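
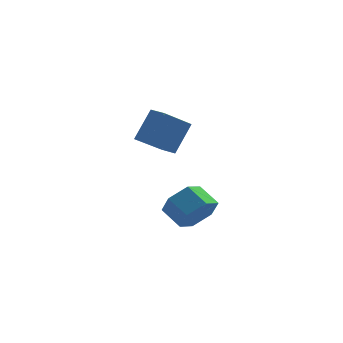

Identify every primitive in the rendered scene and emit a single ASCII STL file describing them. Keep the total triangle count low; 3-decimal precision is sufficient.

solid 
facet normal -0.564 -0.622 0.542
outer loop
vertex -3.415 1.679 2.016
vertex -4.094 2.285 2.005
vertex -4.084 0.902 0.428
endloop
endfacet
facet normal 0.746 -0.666 0.012
outer loop
vertex -2.966 2.135 -0.645
vertex -3.415 1.679 2.016
vertex -4.084 0.902 0.428
endloop
endfacet
facet normal -0.565 -0.622 0.542
outer loop
vertex -4.084 0.902 0.428
vertex -4.094 2.285 2.005
vertex -4.763 1.509 0.417
endloop
endfacet
facet normal -0.354 -0.411 -0.840
outer loop
vertex -4.763 1.509 0.417
vertex -2.966 2.135 -0.645
vertex -4.084 0.902 0.428
endloop
endfacet
facet normal 0.353 0.411 0.840
outer loop
vertex -3.415 1.679 2.016
vertex -2.976 3.518 0.932
vertex -4.094 2.285 2.005
endloop
endfacet
facet normal 0.745 -0.666 0.012
outer loop
vertex -2.297 2.911 0.943
vertex -3.415 1.679 2.016
vertex -2.966 2.135 -0.645
endloop
endfacet
facet normal 0.354 0.411 0.840
outer loop
vertex -2.297 2.911 0.943
vertex -2.976 3.518 0.932
vertex -3.415 1.679 2.016
endloop
endfacet
facet normal -0.746 0.666 -0.011
outer loop
vertex -4.094 2.285 2.005
vertex -2.976 3.518 0.932
vertex -4.763 1.509 0.417
endloop
endfacet
facet normal -0.353 -0.411 -0.840
outer loop
vertex -3.645 2.741 -0.656
vertex -2.966 2.135 -0.645
vertex -4.763 1.509 0.417
endloop
endfacet
facet normal -0.746 0.666 -0.012
outer loop
vertex -4.763 1.509 0.417
vertex -2.976 3.518 0.932
vertex -3.645 2.741 -0.656
endloop
endfacet
facet normal 0.564 0.623 -0.542
outer loop
vertex -3.645 2.741 -0.656
vertex -2.297 2.911 0.943
vertex -2.966 2.135 -0.645
endloop
endfacet
facet normal 0.565 0.622 -0.542
outer loop
vertex -2.976 3.518 0.932
vertex -2.297 2.911 0.943
vertex -3.645 2.741 -0.656
endloop
endfacet
facet normal 0.667 -0.526 -0.528
outer loop
vertex -1.044 -3.487 -1.44
vertex -1.38 -3.02 -2.33
vertex -0.593 -2.586 -1.769
endloop
endfacet
facet normal 0.612 -0.018 0.791
outer loop
vertex -1.044 -3.487 -1.44
vertex -0.593 -2.586 -1.769
vertex -1.904 -2.807 -0.759
endloop
endfacet
facet normal 0.612 -0.018 0.791
outer loop
vertex -1.904 -2.807 -0.759
vertex -0.593 -2.586 -1.769
vertex -1.452 -1.906 -1.088
endloop
endfacet
facet normal -0.666 0.527 0.527
outer loop
vertex -1.904 -2.807 -0.759
vertex -1.452 -1.906 -1.088
vertex -2.24 -2.34 -1.65
endloop
endfacet
facet normal 0.667 -0.527 -0.527
outer loop
vertex -0.593 -2.586 -1.769
vertex -1.38 -3.02 -2.33
vertex -0.929 -2.119 -2.66
endloop
endfacet
facet normal 0.675 0.727 0.126
outer loop
vertex -0.593 -2.586 -1.769
vertex -0.929 -2.119 -2.66
vertex -1.452 -1.906 -1.088
endloop
endfacet
facet normal 0.675 0.727 0.126
outer loop
vertex -1.452 -1.906 -1.088
vertex -0.929 -2.119 -2.66
vertex -1.788 -1.439 -1.979
endloop
endfacet
facet normal -0.666 0.527 0.527
outer loop
vertex -1.452 -1.906 -1.088
vertex -1.788 -1.439 -1.979
vertex -2.24 -2.34 -1.65
endloop
endfacet
facet normal 0.667 -0.527 -0.527
outer loop
vertex -0.929 -2.119 -2.66
vertex -1.38 -3.02 -2.33
vertex -1.716 -2.553 -3.221
endloop
endfacet
facet normal 0.063 0.745 -0.664
outer loop
vertex -0.929 -2.119 -2.66
vertex -1.716 -2.553 -3.221
vertex -1.788 -1.439 -1.979
endloop
endfacet
facet normal 0.063 0.745 -0.664
outer loop
vertex -1.788 -1.439 -1.979
vertex -1.716 -2.553 -3.221
vertex -2.576 -1.873 -2.54
endloop
endfacet
facet normal -0.666 0.527 0.528
outer loop
vertex -1.788 -1.439 -1.979
vertex -2.576 -1.873 -2.54
vertex -2.24 -2.34 -1.65
endloop
endfacet
facet normal 0.666 -0.527 -0.527
outer loop
vertex -1.716 -2.553 -3.221
vertex -1.38 -3.02 -2.33
vertex -2.168 -3.454 -2.892
endloop
endfacet
facet normal -0.612 0.018 -0.791
outer loop
vertex -1.716 -2.553 -3.221
vertex -2.168 -3.454 -2.892
vertex -2.576 -1.873 -2.54
endloop
endfacet
facet normal -0.612 0.018 -0.790
outer loop
vertex -2.576 -1.873 -2.54
vertex -2.168 -3.454 -2.892
vertex -3.027 -2.774 -2.211
endloop
endfacet
facet normal -0.667 0.526 0.528
outer loop
vertex -2.576 -1.873 -2.54
vertex -3.027 -2.774 -2.211
vertex -2.24 -2.34 -1.65
endloop
endfacet
facet normal 0.666 -0.527 -0.527
outer loop
vertex -2.168 -3.454 -2.892
vertex -1.38 -3.02 -2.33
vertex -1.832 -3.921 -2.001
endloop
endfacet
facet normal -0.675 -0.727 -0.126
outer loop
vertex -2.168 -3.454 -2.892
vertex -1.832 -3.921 -2.001
vertex -3.027 -2.774 -2.211
endloop
endfacet
facet normal -0.675 -0.727 -0.126
outer loop
vertex -3.027 -2.774 -2.211
vertex -1.832 -3.921 -2.001
vertex -2.691 -3.241 -1.32
endloop
endfacet
facet normal -0.667 0.527 0.527
outer loop
vertex -3.027 -2.774 -2.211
vertex -2.691 -3.241 -1.32
vertex -2.24 -2.34 -1.65
endloop
endfacet
facet normal 0.666 -0.527 -0.528
outer loop
vertex -1.832 -3.921 -2.001
vertex -1.38 -3.02 -2.33
vertex -1.044 -3.487 -1.44
endloop
endfacet
facet normal -0.063 -0.745 0.664
outer loop
vertex -1.832 -3.921 -2.001
vertex -1.044 -3.487 -1.44
vertex -2.691 -3.241 -1.32
endloop
endfacet
facet normal -0.063 -0.745 0.664
outer loop
vertex -2.691 -3.241 -1.32
vertex -1.044 -3.487 -1.44
vertex -1.904 -2.807 -0.759
endloop
endfacet
facet normal -0.667 0.527 0.527
outer loop
vertex -2.691 -3.241 -1.32
vertex -1.904 -2.807 -0.759
vertex -2.24 -2.34 -1.65
endloop
endfacet

endsolid


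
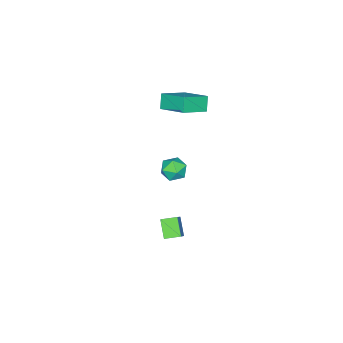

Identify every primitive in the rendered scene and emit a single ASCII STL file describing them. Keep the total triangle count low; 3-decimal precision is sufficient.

solid 
facet normal -0.546 0.829 -0.124
outer loop
vertex -2.181 -2.392 -2.932
vertex -3.0 -2.922 -2.868
vertex -2.601 -2.539 -2.062
endloop
endfacet
facet normal 0.073 0.977 0.200
outer loop
vertex -2.181 -2.392 -2.932
vertex -2.601 -2.539 -2.062
vertex -1.629 -2.593 -2.151
endloop
endfacet
facet normal 0.602 0.766 -0.228
outer loop
vertex -2.181 -2.392 -2.932
vertex -1.629 -2.593 -2.151
vertex -1.426 -3.009 -3.012
endloop
endfacet
facet normal 0.311 0.486 -0.816
outer loop
vertex -2.181 -2.392 -2.932
vertex -1.426 -3.009 -3.012
vertex -2.274 -3.212 -3.456
endloop
endfacet
facet normal -0.399 0.525 -0.752
outer loop
vertex -2.181 -2.392 -2.932
vertex -2.274 -3.212 -3.456
vertex -3.0 -2.922 -2.868
endloop
endfacet
facet normal 0.106 0.591 0.800
outer loop
vertex -1.629 -2.593 -2.151
vertex -2.601 -2.539 -2.062
vertex -2.106 -3.248 -1.604
endloop
endfacet
facet normal -0.895 0.351 0.276
outer loop
vertex -2.601 -2.539 -2.062
vertex -3.0 -2.922 -2.868
vertex -2.954 -3.451 -2.048
endloop
endfacet
facet normal -0.656 -0.141 -0.741
outer loop
vertex -3.0 -2.922 -2.868
vertex -2.274 -3.212 -3.456
vertex -2.751 -3.867 -2.909
endloop
endfacet
facet normal 0.492 -0.203 -0.847
outer loop
vertex -2.274 -3.212 -3.456
vertex -1.426 -3.009 -3.012
vertex -1.779 -3.921 -2.998
endloop
endfacet
facet normal 0.963 0.249 0.107
outer loop
vertex -1.426 -3.009 -3.012
vertex -1.629 -2.593 -2.151
vertex -1.38 -3.538 -2.192
endloop
endfacet
facet normal -0.311 -0.486 0.816
outer loop
vertex -2.199 -4.068 -2.128
vertex -2.106 -3.248 -1.604
vertex -2.954 -3.451 -2.048
endloop
endfacet
facet normal -0.602 -0.766 0.228
outer loop
vertex -2.199 -4.068 -2.128
vertex -2.954 -3.451 -2.048
vertex -2.751 -3.867 -2.909
endloop
endfacet
facet normal -0.073 -0.977 -0.200
outer loop
vertex -2.199 -4.068 -2.128
vertex -2.751 -3.867 -2.909
vertex -1.779 -3.921 -2.998
endloop
endfacet
facet normal 0.546 -0.829 0.124
outer loop
vertex -2.199 -4.068 -2.128
vertex -1.779 -3.921 -2.998
vertex -1.38 -3.538 -2.192
endloop
endfacet
facet normal 0.399 -0.525 0.752
outer loop
vertex -2.199 -4.068 -2.128
vertex -1.38 -3.538 -2.192
vertex -2.106 -3.248 -1.604
endloop
endfacet
facet normal -0.492 0.203 0.847
outer loop
vertex -2.954 -3.451 -2.048
vertex -2.106 -3.248 -1.604
vertex -2.601 -2.539 -2.062
endloop
endfacet
facet normal -0.963 -0.249 -0.107
outer loop
vertex -2.751 -3.867 -2.909
vertex -2.954 -3.451 -2.048
vertex -3.0 -2.922 -2.868
endloop
endfacet
facet normal -0.106 -0.591 -0.800
outer loop
vertex -1.779 -3.921 -2.998
vertex -2.751 -3.867 -2.909
vertex -2.274 -3.212 -3.456
endloop
endfacet
facet normal 0.895 -0.351 -0.276
outer loop
vertex -1.38 -3.538 -2.192
vertex -1.779 -3.921 -2.998
vertex -1.426 -3.009 -3.012
endloop
endfacet
facet normal 0.656 0.141 0.741
outer loop
vertex -2.106 -3.248 -1.604
vertex -1.38 -3.538 -2.192
vertex -1.629 -2.593 -2.151
endloop
endfacet
facet normal -0.857 0.306 -0.415
outer loop
vertex -5.22 -4.49 2.372
vertex -4.931 -2.542 3.21
vertex -4.643 -4.166 1.42
endloop
endfacet
facet normal -0.135 -0.910 -0.392
outer loop
vertex -2.929 -4.778 2.25
vertex -5.22 -4.49 2.372
vertex -4.643 -4.166 1.42
endloop
endfacet
facet normal -0.856 0.306 -0.416
outer loop
vertex -4.643 -4.166 1.42
vertex -4.931 -2.542 3.21
vertex -4.353 -2.218 2.258
endloop
endfacet
facet normal 0.497 0.279 -0.821
outer loop
vertex -4.353 -2.218 2.258
vertex -2.929 -4.778 2.25
vertex -4.643 -4.166 1.42
endloop
endfacet
facet normal -0.497 -0.279 0.821
outer loop
vertex -5.22 -4.49 2.372
vertex -3.217 -3.154 4.04
vertex -4.931 -2.542 3.21
endloop
endfacet
facet normal -0.135 -0.910 -0.392
outer loop
vertex -3.507 -5.102 3.202
vertex -5.22 -4.49 2.372
vertex -2.929 -4.778 2.25
endloop
endfacet
facet normal -0.498 -0.279 0.821
outer loop
vertex -3.507 -5.102 3.202
vertex -3.217 -3.154 4.04
vertex -5.22 -4.49 2.372
endloop
endfacet
facet normal 0.135 0.910 0.392
outer loop
vertex -4.931 -2.542 3.21
vertex -3.217 -3.154 4.04
vertex -4.353 -2.218 2.258
endloop
endfacet
facet normal 0.498 0.279 -0.821
outer loop
vertex -2.64 -2.83 3.088
vertex -2.929 -4.778 2.25
vertex -4.353 -2.218 2.258
endloop
endfacet
facet normal 0.135 0.910 0.392
outer loop
vertex -4.353 -2.218 2.258
vertex -3.217 -3.154 4.04
vertex -2.64 -2.83 3.088
endloop
endfacet
facet normal 0.856 -0.306 0.416
outer loop
vertex -2.64 -2.83 3.088
vertex -3.507 -5.102 3.202
vertex -2.929 -4.778 2.25
endloop
endfacet
facet normal 0.857 -0.306 0.415
outer loop
vertex -3.217 -3.154 4.04
vertex -3.507 -5.102 3.202
vertex -2.64 -2.83 3.088
endloop
endfacet
facet normal -0.595 0.781 0.191
outer loop
vertex 2.751 0.714 -1.125
vertex 3.796 1.228 0.03
vertex 3.418 1.449 -2.055
endloop
endfacet
facet normal -0.638 -0.312 -0.704
outer loop
vertex 4.024 0.652 -2.25
vertex 2.751 0.714 -1.125
vertex 3.418 1.449 -2.055
endloop
endfacet
facet normal -0.595 0.781 0.191
outer loop
vertex 3.418 1.449 -2.055
vertex 3.796 1.228 0.03
vertex 4.463 1.963 -0.9
endloop
endfacet
facet normal 0.490 0.540 -0.684
outer loop
vertex 4.463 1.963 -0.9
vertex 4.024 0.652 -2.25
vertex 3.418 1.449 -2.055
endloop
endfacet
facet normal -0.490 -0.540 0.684
outer loop
vertex 2.751 0.714 -1.125
vertex 4.402 0.431 -0.165
vertex 3.796 1.228 0.03
endloop
endfacet
facet normal -0.638 -0.312 -0.704
outer loop
vertex 3.357 -0.083 -1.32
vertex 2.751 0.714 -1.125
vertex 4.024 0.652 -2.25
endloop
endfacet
facet normal -0.490 -0.540 0.684
outer loop
vertex 3.357 -0.083 -1.32
vertex 4.402 0.431 -0.165
vertex 2.751 0.714 -1.125
endloop
endfacet
facet normal 0.638 0.312 0.704
outer loop
vertex 3.796 1.228 0.03
vertex 4.402 0.431 -0.165
vertex 4.463 1.963 -0.9
endloop
endfacet
facet normal 0.490 0.540 -0.684
outer loop
vertex 5.069 1.166 -1.095
vertex 4.024 0.652 -2.25
vertex 4.463 1.963 -0.9
endloop
endfacet
facet normal 0.638 0.312 0.704
outer loop
vertex 4.463 1.963 -0.9
vertex 4.402 0.431 -0.165
vertex 5.069 1.166 -1.095
endloop
endfacet
facet normal 0.595 -0.781 -0.191
outer loop
vertex 5.069 1.166 -1.095
vertex 3.357 -0.083 -1.32
vertex 4.024 0.652 -2.25
endloop
endfacet
facet normal 0.595 -0.781 -0.191
outer loop
vertex 4.402 0.431 -0.165
vertex 3.357 -0.083 -1.32
vertex 5.069 1.166 -1.095
endloop
endfacet

endsolid


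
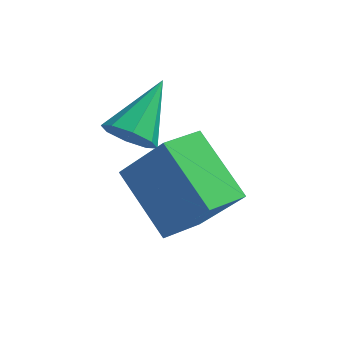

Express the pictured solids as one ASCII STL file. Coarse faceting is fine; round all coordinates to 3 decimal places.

solid 
facet normal -0.182 -0.808 -0.560
outer loop
vertex -0.639 -0.128 -2.826
vertex -1.184 -0.159 -2.604
vertex -0.938 0.108 -3.069
endloop
endfacet
facet normal 0.745 0.535 -0.398
outer loop
vertex -0.639 -0.128 -2.826
vertex -0.938 0.108 -3.069
vertex -0.916 1.039 -1.776
endloop
endfacet
facet normal -0.181 -0.809 -0.560
outer loop
vertex -0.938 0.108 -3.069
vertex -1.184 -0.159 -2.604
vertex -1.381 0.187 -3.04
endloop
endfacet
facet normal 0.106 0.806 -0.582
outer loop
vertex -0.938 0.108 -3.069
vertex -1.381 0.187 -3.04
vertex -0.916 1.039 -1.776
endloop
endfacet
facet normal -0.181 -0.809 -0.560
outer loop
vertex -1.381 0.187 -3.04
vertex -1.184 -0.159 -2.604
vertex -1.709 0.063 -2.755
endloop
endfacet
facet normal -0.560 0.767 -0.311
outer loop
vertex -1.381 0.187 -3.04
vertex -1.709 0.063 -2.755
vertex -0.916 1.039 -1.776
endloop
endfacet
facet normal -0.181 -0.809 -0.559
outer loop
vertex -1.709 0.063 -2.755
vertex -1.184 -0.159 -2.604
vertex -1.73 -0.19 -2.382
endloop
endfacet
facet normal -0.859 0.444 0.253
outer loop
vertex -1.709 0.063 -2.755
vertex -1.73 -0.19 -2.382
vertex -0.916 1.039 -1.776
endloop
endfacet
facet normal -0.181 -0.810 -0.558
outer loop
vertex -1.73 -0.19 -2.382
vertex -1.184 -0.159 -2.604
vertex -1.431 -0.425 -2.138
endloop
endfacet
facet normal -0.620 0.024 0.784
outer loop
vertex -1.73 -0.19 -2.382
vertex -1.431 -0.425 -2.138
vertex -0.916 1.039 -1.776
endloop
endfacet
facet normal -0.182 -0.809 -0.558
outer loop
vertex -1.431 -0.425 -2.138
vertex -1.184 -0.159 -2.604
vertex -0.987 -0.504 -2.168
endloop
endfacet
facet normal 0.021 -0.247 0.969
outer loop
vertex -1.431 -0.425 -2.138
vertex -0.987 -0.504 -2.168
vertex -0.916 1.039 -1.776
endloop
endfacet
facet normal -0.182 -0.809 -0.558
outer loop
vertex -0.987 -0.504 -2.168
vertex -1.184 -0.159 -2.604
vertex -0.659 -0.381 -2.453
endloop
endfacet
facet normal 0.685 -0.209 0.698
outer loop
vertex -0.987 -0.504 -2.168
vertex -0.659 -0.381 -2.453
vertex -0.916 1.039 -1.776
endloop
endfacet
facet normal -0.182 -0.809 -0.559
outer loop
vertex -0.659 -0.381 -2.453
vertex -1.184 -0.159 -2.604
vertex -0.639 -0.128 -2.826
endloop
endfacet
facet normal 0.985 0.116 0.131
outer loop
vertex -0.659 -0.381 -2.453
vertex -0.639 -0.128 -2.826
vertex -0.916 1.039 -1.776
endloop
endfacet
facet normal -0.602 0.117 -0.790
outer loop
vertex -1.409 -0.132 -3.725
vertex -0.971 0.744 -3.929
vertex -0.26 -0.938 -4.72
endloop
endfacet
facet normal -0.438 -0.876 0.203
outer loop
vertex 0.691 -1.124 -3.471
vertex -1.409 -0.132 -3.725
vertex -0.26 -0.938 -4.72
endloop
endfacet
facet normal -0.601 0.117 -0.790
outer loop
vertex -0.26 -0.938 -4.72
vertex -0.971 0.744 -3.929
vertex 0.178 -0.062 -4.923
endloop
endfacet
facet normal 0.668 -0.468 -0.578
outer loop
vertex 0.178 -0.062 -4.923
vertex 0.691 -1.124 -3.471
vertex -0.26 -0.938 -4.72
endloop
endfacet
facet normal -0.668 0.469 0.578
outer loop
vertex -1.409 -0.132 -3.725
vertex -0.02 0.558 -2.68
vertex -0.971 0.744 -3.929
endloop
endfacet
facet normal -0.438 -0.876 0.203
outer loop
vertex -0.458 -0.318 -2.477
vertex -1.409 -0.132 -3.725
vertex 0.691 -1.124 -3.471
endloop
endfacet
facet normal -0.668 0.468 0.579
outer loop
vertex -0.458 -0.318 -2.477
vertex -0.02 0.558 -2.68
vertex -1.409 -0.132 -3.725
endloop
endfacet
facet normal 0.438 0.876 -0.203
outer loop
vertex -0.971 0.744 -3.929
vertex -0.02 0.558 -2.68
vertex 0.178 -0.062 -4.923
endloop
endfacet
facet normal 0.668 -0.469 -0.579
outer loop
vertex 1.129 -0.248 -3.675
vertex 0.691 -1.124 -3.471
vertex 0.178 -0.062 -4.923
endloop
endfacet
facet normal 0.438 0.876 -0.203
outer loop
vertex 0.178 -0.062 -4.923
vertex -0.02 0.558 -2.68
vertex 1.129 -0.248 -3.675
endloop
endfacet
facet normal 0.602 -0.117 0.790
outer loop
vertex 1.129 -0.248 -3.675
vertex -0.458 -0.318 -2.477
vertex 0.691 -1.124 -3.471
endloop
endfacet
facet normal 0.602 -0.118 0.790
outer loop
vertex -0.02 0.558 -2.68
vertex -0.458 -0.318 -2.477
vertex 1.129 -0.248 -3.675
endloop
endfacet

endsolid


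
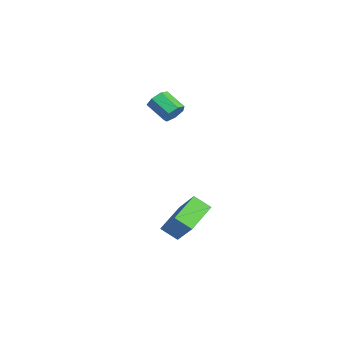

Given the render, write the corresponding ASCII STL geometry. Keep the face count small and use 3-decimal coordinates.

solid 
facet normal -0.597 0.729 0.335
outer loop
vertex -0.485 0.367 -3.641
vertex 0.788 0.711 -2.124
vertex 0.067 1.109 -4.272
endloop
endfacet
facet normal -0.633 -0.171 -0.755
outer loop
vertex 1.212 -0.291 -4.916
vertex -0.485 0.367 -3.641
vertex 0.067 1.109 -4.272
endloop
endfacet
facet normal -0.597 0.729 0.335
outer loop
vertex 0.067 1.109 -4.272
vertex 0.788 0.711 -2.124
vertex 1.34 1.453 -2.755
endloop
endfacet
facet normal 0.493 0.663 -0.564
outer loop
vertex 1.34 1.453 -2.755
vertex 1.212 -0.291 -4.916
vertex 0.067 1.109 -4.272
endloop
endfacet
facet normal -0.493 -0.663 0.564
outer loop
vertex -0.485 0.367 -3.641
vertex 1.933 -0.689 -2.768
vertex 0.788 0.711 -2.124
endloop
endfacet
facet normal -0.633 -0.171 -0.755
outer loop
vertex 0.66 -1.033 -4.285
vertex -0.485 0.367 -3.641
vertex 1.212 -0.291 -4.916
endloop
endfacet
facet normal -0.493 -0.663 0.564
outer loop
vertex 0.66 -1.033 -4.285
vertex 1.933 -0.689 -2.768
vertex -0.485 0.367 -3.641
endloop
endfacet
facet normal 0.633 0.171 0.755
outer loop
vertex 0.788 0.711 -2.124
vertex 1.933 -0.689 -2.768
vertex 1.34 1.453 -2.755
endloop
endfacet
facet normal 0.493 0.663 -0.564
outer loop
vertex 2.485 0.053 -3.399
vertex 1.212 -0.291 -4.916
vertex 1.34 1.453 -2.755
endloop
endfacet
facet normal 0.633 0.171 0.755
outer loop
vertex 1.34 1.453 -2.755
vertex 1.933 -0.689 -2.768
vertex 2.485 0.053 -3.399
endloop
endfacet
facet normal 0.597 -0.729 -0.335
outer loop
vertex 2.485 0.053 -3.399
vertex 0.66 -1.033 -4.285
vertex 1.212 -0.291 -4.916
endloop
endfacet
facet normal 0.597 -0.729 -0.335
outer loop
vertex 1.933 -0.689 -2.768
vertex 0.66 -1.033 -4.285
vertex 2.485 0.053 -3.399
endloop
endfacet
facet normal 0.767 0.425 -0.480
outer loop
vertex -1.725 0.191 2.669
vertex -2.174 0.631 2.341
vertex -1.838 0.722 2.959
endloop
endfacet
facet normal 0.615 -0.273 0.740
outer loop
vertex -1.725 0.191 2.669
vertex -1.838 0.722 2.959
vertex -2.776 -0.392 3.328
endloop
endfacet
facet normal 0.615 -0.273 0.740
outer loop
vertex -2.776 -0.392 3.328
vertex -1.838 0.722 2.959
vertex -2.889 0.14 3.618
endloop
endfacet
facet normal -0.767 -0.425 0.480
outer loop
vertex -2.776 -0.392 3.328
vertex -2.889 0.14 3.618
vertex -3.226 0.049 2.999
endloop
endfacet
facet normal 0.768 0.424 -0.480
outer loop
vertex -1.838 0.722 2.959
vertex -2.174 0.631 2.341
vertex -2.204 1.185 2.783
endloop
endfacet
facet normal 0.240 0.505 0.829
outer loop
vertex -1.838 0.722 2.959
vertex -2.204 1.185 2.783
vertex -2.889 0.14 3.618
endloop
endfacet
facet normal 0.240 0.505 0.829
outer loop
vertex -2.889 0.14 3.618
vertex -2.204 1.185 2.783
vertex -3.255 0.603 3.442
endloop
endfacet
facet normal -0.768 -0.424 0.480
outer loop
vertex -2.889 0.14 3.618
vertex -3.255 0.603 3.442
vertex -3.226 0.049 2.999
endloop
endfacet
facet normal 0.767 0.425 -0.480
outer loop
vertex -2.204 1.185 2.783
vertex -2.174 0.631 2.341
vertex -2.548 1.231 2.274
endloop
endfacet
facet normal -0.315 0.902 0.294
outer loop
vertex -2.204 1.185 2.783
vertex -2.548 1.231 2.274
vertex -3.255 0.603 3.442
endloop
endfacet
facet normal -0.315 0.902 0.294
outer loop
vertex -3.255 0.603 3.442
vertex -2.548 1.231 2.274
vertex -3.599 0.649 2.933
endloop
endfacet
facet normal -0.768 -0.424 0.480
outer loop
vertex -3.255 0.603 3.442
vertex -3.599 0.649 2.933
vertex -3.226 0.049 2.999
endloop
endfacet
facet normal 0.767 0.425 -0.481
outer loop
vertex -2.548 1.231 2.274
vertex -2.174 0.631 2.341
vertex -2.611 0.825 1.815
endloop
endfacet
facet normal -0.633 0.621 -0.462
outer loop
vertex -2.548 1.231 2.274
vertex -2.611 0.825 1.815
vertex -3.599 0.649 2.933
endloop
endfacet
facet normal -0.633 0.621 -0.462
outer loop
vertex -3.599 0.649 2.933
vertex -2.611 0.825 1.815
vertex -3.662 0.243 2.474
endloop
endfacet
facet normal -0.767 -0.424 0.481
outer loop
vertex -3.599 0.649 2.933
vertex -3.662 0.243 2.474
vertex -3.226 0.049 2.999
endloop
endfacet
facet normal 0.767 0.425 -0.481
outer loop
vertex -2.611 0.825 1.815
vertex -2.174 0.631 2.341
vertex -2.345 0.273 1.752
endloop
endfacet
facet normal -0.474 -0.129 -0.871
outer loop
vertex -2.611 0.825 1.815
vertex -2.345 0.273 1.752
vertex -3.662 0.243 2.474
endloop
endfacet
facet normal -0.475 -0.128 -0.871
outer loop
vertex -3.662 0.243 2.474
vertex -2.345 0.273 1.752
vertex -3.396 -0.309 2.41
endloop
endfacet
facet normal -0.767 -0.425 0.480
outer loop
vertex -3.662 0.243 2.474
vertex -3.396 -0.309 2.41
vertex -3.226 0.049 2.999
endloop
endfacet
facet normal 0.767 0.425 -0.481
outer loop
vertex -2.345 0.273 1.752
vertex -2.174 0.631 2.341
vertex -1.95 -0.009 2.132
endloop
endfacet
facet normal 0.042 -0.781 -0.623
outer loop
vertex -2.345 0.273 1.752
vertex -1.95 -0.009 2.132
vertex -3.396 -0.309 2.41
endloop
endfacet
facet normal 0.042 -0.780 -0.624
outer loop
vertex -3.396 -0.309 2.41
vertex -1.95 -0.009 2.132
vertex -3.001 -0.592 2.79
endloop
endfacet
facet normal -0.767 -0.426 0.480
outer loop
vertex -3.396 -0.309 2.41
vertex -3.001 -0.592 2.79
vertex -3.226 0.049 2.999
endloop
endfacet
facet normal 0.767 0.425 -0.480
outer loop
vertex -1.95 -0.009 2.132
vertex -2.174 0.631 2.341
vertex -1.725 0.191 2.669
endloop
endfacet
facet normal 0.527 -0.845 0.094
outer loop
vertex -1.95 -0.009 2.132
vertex -1.725 0.191 2.669
vertex -3.001 -0.592 2.79
endloop
endfacet
facet normal 0.527 -0.845 0.094
outer loop
vertex -3.001 -0.592 2.79
vertex -1.725 0.191 2.669
vertex -2.776 -0.392 3.328
endloop
endfacet
facet normal -0.768 -0.426 0.479
outer loop
vertex -3.001 -0.592 2.79
vertex -2.776 -0.392 3.328
vertex -3.226 0.049 2.999
endloop
endfacet

endsolid


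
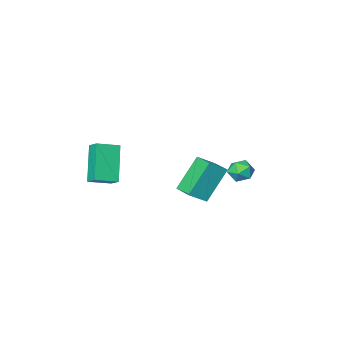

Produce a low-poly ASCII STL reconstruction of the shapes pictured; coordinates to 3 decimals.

solid 
facet normal -0.941 0.171 -0.292
outer loop
vertex 1.945 -0.426 0.85
vertex 1.931 0.27 1.302
vertex 2.682 0.701 -0.864
endloop
endfacet
facet normal 0.017 -0.839 -0.544
outer loop
vertex 3.849 0.49 -0.502
vertex 1.945 -0.426 0.85
vertex 2.682 0.701 -0.864
endloop
endfacet
facet normal -0.941 0.171 -0.292
outer loop
vertex 2.682 0.701 -0.864
vertex 1.931 0.27 1.302
vertex 2.668 1.397 -0.413
endloop
endfacet
facet normal 0.337 0.517 -0.787
outer loop
vertex 2.668 1.397 -0.413
vertex 3.849 0.49 -0.502
vertex 2.682 0.701 -0.864
endloop
endfacet
facet normal -0.337 -0.517 0.786
outer loop
vertex 1.945 -0.426 0.85
vertex 3.098 0.059 1.664
vertex 1.931 0.27 1.302
endloop
endfacet
facet normal 0.017 -0.839 -0.544
outer loop
vertex 3.112 -0.637 1.213
vertex 1.945 -0.426 0.85
vertex 3.849 0.49 -0.502
endloop
endfacet
facet normal -0.338 -0.517 0.787
outer loop
vertex 3.112 -0.637 1.213
vertex 3.098 0.059 1.664
vertex 1.945 -0.426 0.85
endloop
endfacet
facet normal -0.017 0.839 0.544
outer loop
vertex 1.931 0.27 1.302
vertex 3.098 0.059 1.664
vertex 2.668 1.397 -0.413
endloop
endfacet
facet normal 0.338 0.517 -0.786
outer loop
vertex 3.835 1.186 -0.05
vertex 3.849 0.49 -0.502
vertex 2.668 1.397 -0.413
endloop
endfacet
facet normal -0.018 0.839 0.544
outer loop
vertex 2.668 1.397 -0.413
vertex 3.098 0.059 1.664
vertex 3.835 1.186 -0.05
endloop
endfacet
facet normal 0.941 -0.171 0.292
outer loop
vertex 3.835 1.186 -0.05
vertex 3.112 -0.637 1.213
vertex 3.849 0.49 -0.502
endloop
endfacet
facet normal 0.941 -0.171 0.292
outer loop
vertex 3.098 0.059 1.664
vertex 3.112 -0.637 1.213
vertex 3.835 1.186 -0.05
endloop
endfacet
facet normal 0.459 0.814 -0.356
outer loop
vertex -2.985 2.763 -1.408
vertex -3.521 3.186 -1.131
vertex -2.928 3.03 -0.724
endloop
endfacet
facet normal 0.932 0.304 -0.196
outer loop
vertex -2.985 2.763 -1.408
vertex -2.928 3.03 -0.724
vertex -2.731 2.335 -0.866
endloop
endfacet
facet normal 0.768 -0.276 -0.578
outer loop
vertex -2.985 2.763 -1.408
vertex -2.731 2.335 -0.866
vertex -3.202 2.062 -1.361
endloop
endfacet
facet normal 0.193 -0.125 -0.973
outer loop
vertex -2.985 2.763 -1.408
vertex -3.202 2.062 -1.361
vertex -3.69 2.588 -1.525
endloop
endfacet
facet normal 0.002 0.550 -0.835
outer loop
vertex -2.985 2.763 -1.408
vertex -3.69 2.588 -1.525
vertex -3.521 3.186 -1.131
endloop
endfacet
facet normal 0.857 0.142 0.495
outer loop
vertex -2.731 2.335 -0.866
vertex -2.928 3.03 -0.724
vertex -3.11 2.492 -0.255
endloop
endfacet
facet normal 0.091 0.967 0.238
outer loop
vertex -2.928 3.03 -0.724
vertex -3.521 3.186 -1.131
vertex -3.598 3.018 -0.419
endloop
endfacet
facet normal -0.647 0.538 -0.540
outer loop
vertex -3.521 3.186 -1.131
vertex -3.69 2.588 -1.525
vertex -4.069 2.745 -0.914
endloop
endfacet
facet normal -0.338 -0.551 -0.763
outer loop
vertex -3.69 2.588 -1.525
vertex -3.202 2.062 -1.361
vertex -3.872 2.05 -1.056
endloop
endfacet
facet normal 0.592 -0.796 -0.124
outer loop
vertex -3.202 2.062 -1.361
vertex -2.731 2.335 -0.866
vertex -3.279 1.894 -0.649
endloop
endfacet
facet normal -0.193 0.125 0.973
outer loop
vertex -3.815 2.317 -0.372
vertex -3.11 2.492 -0.255
vertex -3.598 3.018 -0.419
endloop
endfacet
facet normal -0.768 0.276 0.578
outer loop
vertex -3.815 2.317 -0.372
vertex -3.598 3.018 -0.419
vertex -4.069 2.745 -0.914
endloop
endfacet
facet normal -0.932 -0.304 0.196
outer loop
vertex -3.815 2.317 -0.372
vertex -4.069 2.745 -0.914
vertex -3.872 2.05 -1.056
endloop
endfacet
facet normal -0.459 -0.814 0.356
outer loop
vertex -3.815 2.317 -0.372
vertex -3.872 2.05 -1.056
vertex -3.279 1.894 -0.649
endloop
endfacet
facet normal -0.002 -0.550 0.835
outer loop
vertex -3.815 2.317 -0.372
vertex -3.279 1.894 -0.649
vertex -3.11 2.492 -0.255
endloop
endfacet
facet normal 0.338 0.551 0.763
outer loop
vertex -3.598 3.018 -0.419
vertex -3.11 2.492 -0.255
vertex -2.928 3.03 -0.724
endloop
endfacet
facet normal -0.592 0.796 0.124
outer loop
vertex -4.069 2.745 -0.914
vertex -3.598 3.018 -0.419
vertex -3.521 3.186 -1.131
endloop
endfacet
facet normal -0.857 -0.142 -0.495
outer loop
vertex -3.872 2.05 -1.056
vertex -4.069 2.745 -0.914
vertex -3.69 2.588 -1.525
endloop
endfacet
facet normal -0.091 -0.967 -0.238
outer loop
vertex -3.279 1.894 -0.649
vertex -3.872 2.05 -1.056
vertex -3.202 2.062 -1.361
endloop
endfacet
facet normal 0.647 -0.538 0.540
outer loop
vertex -3.11 2.492 -0.255
vertex -3.279 1.894 -0.649
vertex -2.731 2.335 -0.866
endloop
endfacet
facet normal -0.811 0.085 -0.579
outer loop
vertex -1.45 3.298 0.554
vertex -1.425 4.43 0.686
vertex -0.227 3.468 -1.132
endloop
endfacet
facet normal -0.022 -0.993 -0.116
outer loop
vertex 0.705 3.37 -0.466
vertex -1.45 3.298 0.554
vertex -0.227 3.468 -1.132
endloop
endfacet
facet normal -0.811 0.085 -0.579
outer loop
vertex -0.227 3.468 -1.132
vertex -1.425 4.43 0.686
vertex -0.202 4.6 -1.0
endloop
endfacet
facet normal 0.585 0.081 -0.807
outer loop
vertex -0.202 4.6 -1.0
vertex 0.705 3.37 -0.466
vertex -0.227 3.468 -1.132
endloop
endfacet
facet normal -0.585 -0.081 0.807
outer loop
vertex -1.45 3.298 0.554
vertex -0.493 4.332 1.352
vertex -1.425 4.43 0.686
endloop
endfacet
facet normal -0.022 -0.993 -0.116
outer loop
vertex -0.518 3.2 1.22
vertex -1.45 3.298 0.554
vertex 0.705 3.37 -0.466
endloop
endfacet
facet normal -0.585 -0.081 0.807
outer loop
vertex -0.518 3.2 1.22
vertex -0.493 4.332 1.352
vertex -1.45 3.298 0.554
endloop
endfacet
facet normal 0.022 0.993 0.116
outer loop
vertex -1.425 4.43 0.686
vertex -0.493 4.332 1.352
vertex -0.202 4.6 -1.0
endloop
endfacet
facet normal 0.585 0.081 -0.807
outer loop
vertex 0.73 4.502 -0.334
vertex 0.705 3.37 -0.466
vertex -0.202 4.6 -1.0
endloop
endfacet
facet normal 0.022 0.993 0.116
outer loop
vertex -0.202 4.6 -1.0
vertex -0.493 4.332 1.352
vertex 0.73 4.502 -0.334
endloop
endfacet
facet normal 0.811 -0.085 0.579
outer loop
vertex 0.73 4.502 -0.334
vertex -0.518 3.2 1.22
vertex 0.705 3.37 -0.466
endloop
endfacet
facet normal 0.811 -0.085 0.579
outer loop
vertex -0.493 4.332 1.352
vertex -0.518 3.2 1.22
vertex 0.73 4.502 -0.334
endloop
endfacet

endsolid


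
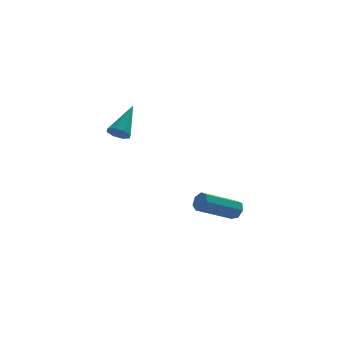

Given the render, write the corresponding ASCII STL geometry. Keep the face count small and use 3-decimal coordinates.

solid 
facet normal 0.852 0.263 -0.453
outer loop
vertex 3.96 2.117 -3.038
vertex 3.702 2.214 -3.467
vertex 3.809 2.531 -3.082
endloop
endfacet
facet normal 0.397 0.239 0.886
outer loop
vertex 3.96 2.117 -3.038
vertex 3.809 2.531 -3.082
vertex 2.316 1.61 -2.164
endloop
endfacet
facet normal 0.397 0.240 0.886
outer loop
vertex 2.316 1.61 -2.164
vertex 3.809 2.531 -3.082
vertex 2.165 2.023 -2.208
endloop
endfacet
facet normal -0.852 -0.263 0.453
outer loop
vertex 2.316 1.61 -2.164
vertex 2.165 2.023 -2.208
vertex 2.058 1.706 -2.593
endloop
endfacet
facet normal 0.851 0.263 -0.453
outer loop
vertex 3.809 2.531 -3.082
vertex 3.702 2.214 -3.467
vertex 3.577 2.706 -3.416
endloop
endfacet
facet normal -0.020 0.880 0.475
outer loop
vertex 3.809 2.531 -3.082
vertex 3.577 2.706 -3.416
vertex 2.165 2.023 -2.208
endloop
endfacet
facet normal -0.020 0.880 0.475
outer loop
vertex 2.165 2.023 -2.208
vertex 3.577 2.706 -3.416
vertex 1.933 2.198 -2.542
endloop
endfacet
facet normal -0.851 -0.263 0.453
outer loop
vertex 2.165 2.023 -2.208
vertex 1.933 2.198 -2.542
vertex 2.058 1.706 -2.593
endloop
endfacet
facet normal 0.852 0.263 -0.452
outer loop
vertex 3.577 2.706 -3.416
vertex 3.702 2.214 -3.467
vertex 3.44 2.51 -3.789
endloop
endfacet
facet normal -0.422 0.857 -0.295
outer loop
vertex 3.577 2.706 -3.416
vertex 3.44 2.51 -3.789
vertex 1.933 2.198 -2.542
endloop
endfacet
facet normal -0.421 0.858 -0.294
outer loop
vertex 1.933 2.198 -2.542
vertex 3.44 2.51 -3.789
vertex 1.796 2.003 -2.914
endloop
endfacet
facet normal -0.852 -0.263 0.452
outer loop
vertex 1.933 2.198 -2.542
vertex 1.796 2.003 -2.914
vertex 2.058 1.706 -2.593
endloop
endfacet
facet normal 0.852 0.261 -0.454
outer loop
vertex 3.44 2.51 -3.789
vertex 3.702 2.214 -3.467
vertex 3.499 2.091 -3.919
endloop
endfacet
facet normal -0.506 0.190 -0.841
outer loop
vertex 3.44 2.51 -3.789
vertex 3.499 2.091 -3.919
vertex 1.796 2.003 -2.914
endloop
endfacet
facet normal -0.506 0.192 -0.841
outer loop
vertex 1.796 2.003 -2.914
vertex 3.499 2.091 -3.919
vertex 1.855 1.584 -3.045
endloop
endfacet
facet normal -0.852 -0.262 0.453
outer loop
vertex 1.796 2.003 -2.914
vertex 1.855 1.584 -3.045
vertex 2.058 1.706 -2.593
endloop
endfacet
facet normal 0.851 0.264 -0.454
outer loop
vertex 3.499 2.091 -3.919
vertex 3.702 2.214 -3.467
vertex 3.712 1.765 -3.709
endloop
endfacet
facet normal -0.209 -0.622 -0.754
outer loop
vertex 3.499 2.091 -3.919
vertex 3.712 1.765 -3.709
vertex 1.855 1.584 -3.045
endloop
endfacet
facet normal -0.209 -0.621 -0.755
outer loop
vertex 1.855 1.584 -3.045
vertex 3.712 1.765 -3.709
vertex 2.068 1.257 -2.835
endloop
endfacet
facet normal -0.851 -0.263 0.453
outer loop
vertex 1.855 1.584 -3.045
vertex 2.068 1.257 -2.835
vertex 2.058 1.706 -2.593
endloop
endfacet
facet normal 0.852 0.263 -0.453
outer loop
vertex 3.712 1.765 -3.709
vertex 3.702 2.214 -3.467
vertex 3.917 1.776 -3.317
endloop
endfacet
facet normal 0.244 -0.964 -0.101
outer loop
vertex 3.712 1.765 -3.709
vertex 3.917 1.776 -3.317
vertex 2.068 1.257 -2.835
endloop
endfacet
facet normal 0.245 -0.964 -0.099
outer loop
vertex 2.068 1.257 -2.835
vertex 3.917 1.776 -3.317
vertex 2.273 1.269 -2.443
endloop
endfacet
facet normal -0.852 -0.263 0.453
outer loop
vertex 2.068 1.257 -2.835
vertex 2.273 1.269 -2.443
vertex 2.058 1.706 -2.593
endloop
endfacet
facet normal 0.852 0.263 -0.453
outer loop
vertex 3.917 1.776 -3.317
vertex 3.702 2.214 -3.467
vertex 3.96 2.117 -3.038
endloop
endfacet
facet normal 0.514 -0.581 0.631
outer loop
vertex 3.917 1.776 -3.317
vertex 3.96 2.117 -3.038
vertex 2.273 1.269 -2.443
endloop
endfacet
facet normal 0.514 -0.581 0.631
outer loop
vertex 2.273 1.269 -2.443
vertex 3.96 2.117 -3.038
vertex 2.316 1.61 -2.164
endloop
endfacet
facet normal -0.852 -0.263 0.453
outer loop
vertex 2.273 1.269 -2.443
vertex 2.316 1.61 -2.164
vertex 2.058 1.706 -2.593
endloop
endfacet
facet normal -0.441 -0.628 -0.641
outer loop
vertex -1.283 1.185 1.544
vertex -1.48 0.9 1.959
vertex -1.654 1.32 1.667
endloop
endfacet
facet normal 0.144 0.853 -0.501
outer loop
vertex -1.283 1.185 1.544
vertex -1.654 1.32 1.667
vertex -0.72 1.98 3.061
endloop
endfacet
facet normal -0.443 -0.628 -0.640
outer loop
vertex -1.654 1.32 1.667
vertex -1.48 0.9 1.959
vertex -1.923 1.21 1.961
endloop
endfacet
facet normal -0.469 0.877 -0.101
outer loop
vertex -1.654 1.32 1.667
vertex -1.923 1.21 1.961
vertex -0.72 1.98 3.061
endloop
endfacet
facet normal -0.442 -0.627 -0.641
outer loop
vertex -1.923 1.21 1.961
vertex -1.48 0.9 1.959
vertex -1.932 0.918 2.253
endloop
endfacet
facet normal -0.738 0.488 0.466
outer loop
vertex -1.923 1.21 1.961
vertex -1.932 0.918 2.253
vertex -0.72 1.98 3.061
endloop
endfacet
facet normal -0.442 -0.628 -0.641
outer loop
vertex -1.932 0.918 2.253
vertex -1.48 0.9 1.959
vertex -1.677 0.616 2.373
endloop
endfacet
facet normal -0.502 -0.082 0.861
outer loop
vertex -1.932 0.918 2.253
vertex -1.677 0.616 2.373
vertex -0.72 1.98 3.061
endloop
endfacet
facet normal -0.443 -0.627 -0.641
outer loop
vertex -1.677 0.616 2.373
vertex -1.48 0.9 1.959
vertex -1.307 0.48 2.25
endloop
endfacet
facet normal 0.100 -0.503 0.858
outer loop
vertex -1.677 0.616 2.373
vertex -1.307 0.48 2.25
vertex -0.72 1.98 3.061
endloop
endfacet
facet normal -0.441 -0.627 -0.642
outer loop
vertex -1.307 0.48 2.25
vertex -1.48 0.9 1.959
vertex -1.038 0.591 1.957
endloop
endfacet
facet normal 0.716 -0.527 0.457
outer loop
vertex -1.307 0.48 2.25
vertex -1.038 0.591 1.957
vertex -0.72 1.98 3.061
endloop
endfacet
facet normal -0.442 -0.628 -0.641
outer loop
vertex -1.038 0.591 1.957
vertex -1.48 0.9 1.959
vertex -1.028 0.883 1.664
endloop
endfacet
facet normal 0.984 -0.141 -0.107
outer loop
vertex -1.038 0.591 1.957
vertex -1.028 0.883 1.664
vertex -0.72 1.98 3.061
endloop
endfacet
facet normal -0.442 -0.628 -0.641
outer loop
vertex -1.028 0.883 1.664
vertex -1.48 0.9 1.959
vertex -1.283 1.185 1.544
endloop
endfacet
facet normal 0.748 0.432 -0.504
outer loop
vertex -1.028 0.883 1.664
vertex -1.283 1.185 1.544
vertex -0.72 1.98 3.061
endloop
endfacet

endsolid


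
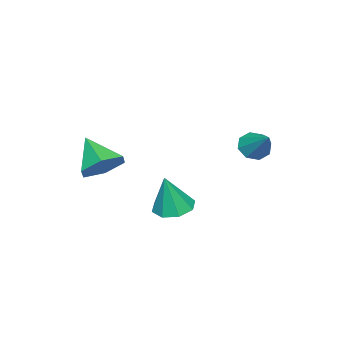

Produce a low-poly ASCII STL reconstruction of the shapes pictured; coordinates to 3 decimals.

solid 
facet normal -0.265 0.075 -0.961
outer loop
vertex 3.889 -0.903 0.822
vertex 3.284 -0.218 1.042
vertex 4.189 -0.25 0.79
endloop
endfacet
facet normal 0.902 -0.407 0.146
outer loop
vertex 3.889 -0.903 0.822
vertex 4.189 -0.25 0.79
vertex 3.796 -0.362 2.898
endloop
endfacet
facet normal -0.265 0.075 -0.961
outer loop
vertex 4.189 -0.25 0.79
vertex 3.284 -0.218 1.042
vertex 3.959 0.422 0.906
endloop
endfacet
facet normal 0.938 0.288 0.190
outer loop
vertex 4.189 -0.25 0.79
vertex 3.959 0.422 0.906
vertex 3.796 -0.362 2.898
endloop
endfacet
facet normal -0.264 0.074 -0.962
outer loop
vertex 3.959 0.422 0.906
vertex 3.284 -0.218 1.042
vertex 3.333 0.719 1.101
endloop
endfacet
facet normal 0.489 0.798 0.354
outer loop
vertex 3.959 0.422 0.906
vertex 3.333 0.719 1.101
vertex 3.796 -0.362 2.898
endloop
endfacet
facet normal -0.265 0.074 -0.961
outer loop
vertex 3.333 0.719 1.101
vertex 3.284 -0.218 1.042
vertex 2.679 0.466 1.262
endloop
endfacet
facet normal -0.184 0.821 0.541
outer loop
vertex 3.333 0.719 1.101
vertex 2.679 0.466 1.262
vertex 3.796 -0.362 2.898
endloop
endfacet
facet normal -0.265 0.075 -0.961
outer loop
vertex 2.679 0.466 1.262
vertex 3.284 -0.218 1.042
vertex 2.379 -0.187 1.294
endloop
endfacet
facet normal -0.684 0.346 0.642
outer loop
vertex 2.679 0.466 1.262
vertex 2.379 -0.187 1.294
vertex 3.796 -0.362 2.898
endloop
endfacet
facet normal -0.265 0.073 -0.961
outer loop
vertex 2.379 -0.187 1.294
vertex 3.284 -0.218 1.042
vertex 2.61 -0.858 1.179
endloop
endfacet
facet normal -0.721 -0.351 0.598
outer loop
vertex 2.379 -0.187 1.294
vertex 2.61 -0.858 1.179
vertex 3.796 -0.362 2.898
endloop
endfacet
facet normal -0.266 0.074 -0.961
outer loop
vertex 2.61 -0.858 1.179
vertex 3.284 -0.218 1.042
vertex 3.235 -1.155 0.983
endloop
endfacet
facet normal -0.272 -0.858 0.435
outer loop
vertex 2.61 -0.858 1.179
vertex 3.235 -1.155 0.983
vertex 3.796 -0.362 2.898
endloop
endfacet
facet normal -0.265 0.074 -0.961
outer loop
vertex 3.235 -1.155 0.983
vertex 3.284 -0.218 1.042
vertex 3.889 -0.903 0.822
endloop
endfacet
facet normal 0.401 -0.882 0.248
outer loop
vertex 3.235 -1.155 0.983
vertex 3.889 -0.903 0.822
vertex 3.796 -0.362 2.898
endloop
endfacet
facet normal -0.484 -0.616 -0.621
outer loop
vertex 0.139 1.127 3.431
vertex -0.476 1.607 3.434
vertex 0.169 1.538 3.0
endloop
endfacet
facet normal 0.992 -0.119 -0.044
outer loop
vertex 0.139 1.127 3.431
vertex 0.169 1.538 3.0
vertex 0.376 2.693 4.526
endloop
endfacet
facet normal -0.484 -0.617 -0.621
outer loop
vertex 0.169 1.538 3.0
vertex -0.476 1.607 3.434
vertex -0.179 1.99 2.822
endloop
endfacet
facet normal 0.788 0.435 -0.436
outer loop
vertex 0.169 1.538 3.0
vertex -0.179 1.99 2.822
vertex 0.376 2.693 4.526
endloop
endfacet
facet normal -0.484 -0.617 -0.621
outer loop
vertex -0.179 1.99 2.822
vertex -0.476 1.607 3.434
vertex -0.701 2.217 3.003
endloop
endfacet
facet normal 0.229 0.871 -0.434
outer loop
vertex -0.179 1.99 2.822
vertex -0.701 2.217 3.003
vertex 0.376 2.693 4.526
endloop
endfacet
facet normal -0.484 -0.617 -0.621
outer loop
vertex -0.701 2.217 3.003
vertex -0.476 1.607 3.434
vertex -1.091 2.087 3.436
endloop
endfacet
facet normal -0.356 0.934 -0.040
outer loop
vertex -0.701 2.217 3.003
vertex -1.091 2.087 3.436
vertex 0.376 2.693 4.526
endloop
endfacet
facet normal -0.484 -0.618 -0.620
outer loop
vertex -1.091 2.087 3.436
vertex -0.476 1.607 3.434
vertex -1.12 1.676 3.868
endloop
endfacet
facet normal -0.625 0.586 0.516
outer loop
vertex -1.091 2.087 3.436
vertex -1.12 1.676 3.868
vertex 0.376 2.693 4.526
endloop
endfacet
facet normal -0.484 -0.616 -0.621
outer loop
vertex -1.12 1.676 3.868
vertex -0.476 1.607 3.434
vertex -0.772 1.224 4.045
endloop
endfacet
facet normal -0.420 0.032 0.907
outer loop
vertex -1.12 1.676 3.868
vertex -0.772 1.224 4.045
vertex 0.376 2.693 4.526
endloop
endfacet
facet normal -0.484 -0.616 -0.621
outer loop
vertex -0.772 1.224 4.045
vertex -0.476 1.607 3.434
vertex -0.251 0.997 3.864
endloop
endfacet
facet normal 0.138 -0.404 0.904
outer loop
vertex -0.772 1.224 4.045
vertex -0.251 0.997 3.864
vertex 0.376 2.693 4.526
endloop
endfacet
facet normal -0.484 -0.616 -0.621
outer loop
vertex -0.251 0.997 3.864
vertex -0.476 1.607 3.434
vertex 0.139 1.127 3.431
endloop
endfacet
facet normal 0.722 -0.466 0.511
outer loop
vertex -0.251 0.997 3.864
vertex 0.139 1.127 3.431
vertex 0.376 2.693 4.526
endloop
endfacet
facet normal 0.344 0.678 -0.650
outer loop
vertex 5.094 -3.543 3.073
vertex 4.102 -3.093 3.018
vertex 4.819 -2.744 3.761
endloop
endfacet
facet normal 0.645 -0.359 0.675
outer loop
vertex 5.094 -3.543 3.073
vertex 4.819 -2.744 3.761
vertex 3.478 -4.327 4.202
endloop
endfacet
facet normal 0.343 0.678 -0.650
outer loop
vertex 4.819 -2.744 3.761
vertex 4.102 -3.093 3.018
vertex 3.828 -2.294 3.707
endloop
endfacet
facet normal 0.051 0.228 0.972
outer loop
vertex 4.819 -2.744 3.761
vertex 3.828 -2.294 3.707
vertex 3.478 -4.327 4.202
endloop
endfacet
facet normal 0.343 0.678 -0.650
outer loop
vertex 3.828 -2.294 3.707
vertex 4.102 -3.093 3.018
vertex 3.111 -2.643 2.964
endloop
endfacet
facet normal -0.753 0.275 0.598
outer loop
vertex 3.828 -2.294 3.707
vertex 3.111 -2.643 2.964
vertex 3.478 -4.327 4.202
endloop
endfacet
facet normal 0.343 0.678 -0.650
outer loop
vertex 3.111 -2.643 2.964
vertex 4.102 -3.093 3.018
vertex 3.385 -3.443 2.275
endloop
endfacet
facet normal -0.961 -0.265 -0.075
outer loop
vertex 3.111 -2.643 2.964
vertex 3.385 -3.443 2.275
vertex 3.478 -4.327 4.202
endloop
endfacet
facet normal 0.343 0.678 -0.650
outer loop
vertex 3.385 -3.443 2.275
vertex 4.102 -3.093 3.018
vertex 4.377 -3.892 2.33
endloop
endfacet
facet normal -0.365 -0.853 -0.374
outer loop
vertex 3.385 -3.443 2.275
vertex 4.377 -3.892 2.33
vertex 3.478 -4.327 4.202
endloop
endfacet
facet normal 0.344 0.678 -0.650
outer loop
vertex 4.377 -3.892 2.33
vertex 4.102 -3.093 3.018
vertex 5.094 -3.543 3.073
endloop
endfacet
facet normal 0.437 -0.899 0.001
outer loop
vertex 4.377 -3.892 2.33
vertex 5.094 -3.543 3.073
vertex 3.478 -4.327 4.202
endloop
endfacet

endsolid


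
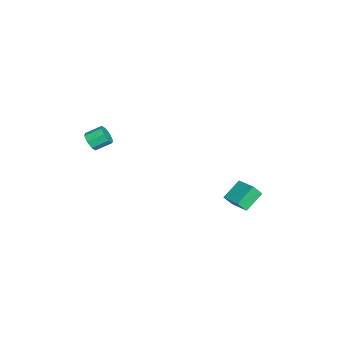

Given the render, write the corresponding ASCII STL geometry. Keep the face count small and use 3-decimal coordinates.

solid 
facet normal 0.250 -0.837 -0.486
outer loop
vertex 2.66 -4.251 3.781
vertex 2.134 -4.198 3.42
vertex 2.737 -3.991 3.373
endloop
endfacet
facet normal 0.955 0.132 0.265
outer loop
vertex 2.66 -4.251 3.781
vertex 2.737 -3.991 3.373
vertex 2.392 -3.355 4.301
endloop
endfacet
facet normal 0.955 0.130 0.266
outer loop
vertex 2.392 -3.355 4.301
vertex 2.737 -3.991 3.373
vertex 2.47 -3.095 3.893
endloop
endfacet
facet normal -0.249 0.838 0.486
outer loop
vertex 2.392 -3.355 4.301
vertex 2.47 -3.095 3.893
vertex 1.866 -3.302 3.94
endloop
endfacet
facet normal 0.249 -0.837 -0.487
outer loop
vertex 2.737 -3.991 3.373
vertex 2.134 -4.198 3.42
vertex 2.461 -3.852 2.993
endloop
endfacet
facet normal 0.788 0.468 -0.401
outer loop
vertex 2.737 -3.991 3.373
vertex 2.461 -3.852 2.993
vertex 2.47 -3.095 3.893
endloop
endfacet
facet normal 0.788 0.468 -0.401
outer loop
vertex 2.47 -3.095 3.893
vertex 2.461 -3.852 2.993
vertex 2.194 -2.956 3.513
endloop
endfacet
facet normal -0.249 0.837 0.487
outer loop
vertex 2.47 -3.095 3.893
vertex 2.194 -2.956 3.513
vertex 1.866 -3.302 3.94
endloop
endfacet
facet normal 0.250 -0.837 -0.487
outer loop
vertex 2.461 -3.852 2.993
vertex 2.134 -4.198 3.42
vertex 1.993 -3.916 2.863
endloop
endfacet
facet normal 0.159 0.531 -0.833
outer loop
vertex 2.461 -3.852 2.993
vertex 1.993 -3.916 2.863
vertex 2.194 -2.956 3.513
endloop
endfacet
facet normal 0.159 0.531 -0.833
outer loop
vertex 2.194 -2.956 3.513
vertex 1.993 -3.916 2.863
vertex 1.726 -3.02 3.383
endloop
endfacet
facet normal -0.250 0.837 0.487
outer loop
vertex 2.194 -2.956 3.513
vertex 1.726 -3.02 3.383
vertex 1.866 -3.302 3.94
endloop
endfacet
facet normal 0.250 -0.837 -0.487
outer loop
vertex 1.993 -3.916 2.863
vertex 2.134 -4.198 3.42
vertex 1.608 -4.145 3.059
endloop
endfacet
facet normal -0.563 0.283 -0.776
outer loop
vertex 1.993 -3.916 2.863
vertex 1.608 -4.145 3.059
vertex 1.726 -3.02 3.383
endloop
endfacet
facet normal -0.562 0.283 -0.777
outer loop
vertex 1.726 -3.02 3.383
vertex 1.608 -4.145 3.059
vertex 1.34 -3.249 3.579
endloop
endfacet
facet normal -0.250 0.837 0.487
outer loop
vertex 1.726 -3.02 3.383
vertex 1.34 -3.249 3.579
vertex 1.866 -3.302 3.94
endloop
endfacet
facet normal 0.249 -0.838 -0.486
outer loop
vertex 1.608 -4.145 3.059
vertex 2.134 -4.198 3.42
vertex 1.53 -4.405 3.467
endloop
endfacet
facet normal -0.955 -0.131 -0.266
outer loop
vertex 1.608 -4.145 3.059
vertex 1.53 -4.405 3.467
vertex 1.34 -3.249 3.579
endloop
endfacet
facet normal -0.955 -0.131 -0.264
outer loop
vertex 1.34 -3.249 3.579
vertex 1.53 -4.405 3.467
vertex 1.263 -3.509 3.987
endloop
endfacet
facet normal -0.250 0.837 0.486
outer loop
vertex 1.34 -3.249 3.579
vertex 1.263 -3.509 3.987
vertex 1.866 -3.302 3.94
endloop
endfacet
facet normal 0.249 -0.837 -0.487
outer loop
vertex 1.53 -4.405 3.467
vertex 2.134 -4.198 3.42
vertex 1.806 -4.544 3.847
endloop
endfacet
facet normal -0.788 -0.468 0.401
outer loop
vertex 1.53 -4.405 3.467
vertex 1.806 -4.544 3.847
vertex 1.263 -3.509 3.987
endloop
endfacet
facet normal -0.788 -0.468 0.401
outer loop
vertex 1.263 -3.509 3.987
vertex 1.806 -4.544 3.847
vertex 1.539 -3.648 4.367
endloop
endfacet
facet normal -0.249 0.837 0.487
outer loop
vertex 1.263 -3.509 3.987
vertex 1.539 -3.648 4.367
vertex 1.866 -3.302 3.94
endloop
endfacet
facet normal 0.250 -0.837 -0.487
outer loop
vertex 1.806 -4.544 3.847
vertex 2.134 -4.198 3.42
vertex 2.274 -4.48 3.977
endloop
endfacet
facet normal -0.159 -0.531 0.833
outer loop
vertex 1.806 -4.544 3.847
vertex 2.274 -4.48 3.977
vertex 1.539 -3.648 4.367
endloop
endfacet
facet normal -0.159 -0.531 0.833
outer loop
vertex 1.539 -3.648 4.367
vertex 2.274 -4.48 3.977
vertex 2.007 -3.584 4.497
endloop
endfacet
facet normal -0.250 0.837 0.487
outer loop
vertex 1.539 -3.648 4.367
vertex 2.007 -3.584 4.497
vertex 1.866 -3.302 3.94
endloop
endfacet
facet normal 0.250 -0.837 -0.487
outer loop
vertex 2.274 -4.48 3.977
vertex 2.134 -4.198 3.42
vertex 2.66 -4.251 3.781
endloop
endfacet
facet normal 0.562 -0.283 0.777
outer loop
vertex 2.274 -4.48 3.977
vertex 2.66 -4.251 3.781
vertex 2.007 -3.584 4.497
endloop
endfacet
facet normal 0.563 -0.282 0.777
outer loop
vertex 2.007 -3.584 4.497
vertex 2.66 -4.251 3.781
vertex 2.392 -3.355 4.301
endloop
endfacet
facet normal -0.250 0.837 0.487
outer loop
vertex 2.007 -3.584 4.497
vertex 2.392 -3.355 4.301
vertex 1.866 -3.302 3.94
endloop
endfacet
facet normal -0.726 -0.626 -0.287
outer loop
vertex -2.105 2.651 -3.8
vertex -3.094 3.42 -2.975
vertex -2.276 3.162 -4.482
endloop
endfacet
facet normal 0.659 -0.513 -0.550
outer loop
vertex -1.166 4.12 -4.045
vertex -2.105 2.651 -3.8
vertex -2.276 3.162 -4.482
endloop
endfacet
facet normal -0.725 -0.626 -0.287
outer loop
vertex -2.276 3.162 -4.482
vertex -3.094 3.42 -2.975
vertex -3.265 3.931 -3.658
endloop
endfacet
facet normal -0.198 0.587 -0.785
outer loop
vertex -3.265 3.931 -3.658
vertex -1.166 4.12 -4.045
vertex -2.276 3.162 -4.482
endloop
endfacet
facet normal 0.198 -0.587 0.785
outer loop
vertex -2.105 2.651 -3.8
vertex -1.984 4.378 -2.538
vertex -3.094 3.42 -2.975
endloop
endfacet
facet normal 0.660 -0.513 -0.549
outer loop
vertex -0.995 3.609 -3.362
vertex -2.105 2.651 -3.8
vertex -1.166 4.12 -4.045
endloop
endfacet
facet normal 0.197 -0.587 0.785
outer loop
vertex -0.995 3.609 -3.362
vertex -1.984 4.378 -2.538
vertex -2.105 2.651 -3.8
endloop
endfacet
facet normal -0.659 0.513 0.549
outer loop
vertex -3.094 3.42 -2.975
vertex -1.984 4.378 -2.538
vertex -3.265 3.931 -3.658
endloop
endfacet
facet normal -0.198 0.588 -0.785
outer loop
vertex -2.155 4.889 -3.22
vertex -1.166 4.12 -4.045
vertex -3.265 3.931 -3.658
endloop
endfacet
facet normal -0.659 0.513 0.550
outer loop
vertex -3.265 3.931 -3.658
vertex -1.984 4.378 -2.538
vertex -2.155 4.889 -3.22
endloop
endfacet
facet normal 0.726 0.626 0.287
outer loop
vertex -2.155 4.889 -3.22
vertex -0.995 3.609 -3.362
vertex -1.166 4.12 -4.045
endloop
endfacet
facet normal 0.725 0.626 0.287
outer loop
vertex -1.984 4.378 -2.538
vertex -0.995 3.609 -3.362
vertex -2.155 4.889 -3.22
endloop
endfacet

endsolid


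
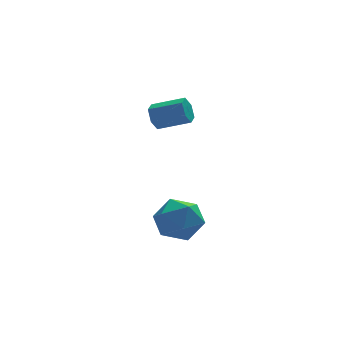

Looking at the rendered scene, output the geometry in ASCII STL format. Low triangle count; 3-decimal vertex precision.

solid 
facet normal -0.281 -0.083 0.956
outer loop
vertex -2.707 -1.53 0.305
vertex -3.351 -2.566 0.026
vertex -2.151 -2.649 0.372
endloop
endfacet
facet normal 0.357 0.232 0.905
outer loop
vertex -2.707 -1.53 0.305
vertex -2.151 -2.649 0.372
vertex -1.539 -1.675 -0.119
endloop
endfacet
facet normal 0.284 0.816 0.503
outer loop
vertex -2.707 -1.53 0.305
vertex -1.539 -1.675 -0.119
vertex -2.36 -0.989 -0.769
endloop
endfacet
facet normal -0.400 0.864 0.306
outer loop
vertex -2.707 -1.53 0.305
vertex -2.36 -0.989 -0.769
vertex -3.48 -1.54 -0.679
endloop
endfacet
facet normal -0.750 0.308 0.586
outer loop
vertex -2.707 -1.53 0.305
vertex -3.48 -1.54 -0.679
vertex -3.351 -2.566 0.026
endloop
endfacet
facet normal 0.797 -0.216 0.564
outer loop
vertex -1.539 -1.675 -0.119
vertex -2.151 -2.649 0.372
vertex -1.46 -2.8 -0.661
endloop
endfacet
facet normal -0.237 -0.725 0.647
outer loop
vertex -2.151 -2.649 0.372
vertex -3.351 -2.566 0.026
vertex -2.58 -3.351 -0.571
endloop
endfacet
facet normal -0.995 -0.093 0.047
outer loop
vertex -3.351 -2.566 0.026
vertex -3.48 -1.54 -0.679
vertex -3.401 -2.665 -1.221
endloop
endfacet
facet normal -0.430 0.807 -0.405
outer loop
vertex -3.48 -1.54 -0.679
vertex -2.36 -0.989 -0.769
vertex -2.789 -1.691 -1.712
endloop
endfacet
facet normal 0.678 0.730 -0.085
outer loop
vertex -2.36 -0.989 -0.769
vertex -1.539 -1.675 -0.119
vertex -1.589 -1.774 -1.366
endloop
endfacet
facet normal 0.400 -0.864 -0.306
outer loop
vertex -2.233 -2.81 -1.645
vertex -1.46 -2.8 -0.661
vertex -2.58 -3.351 -0.571
endloop
endfacet
facet normal -0.284 -0.816 -0.503
outer loop
vertex -2.233 -2.81 -1.645
vertex -2.58 -3.351 -0.571
vertex -3.401 -2.665 -1.221
endloop
endfacet
facet normal -0.357 -0.232 -0.905
outer loop
vertex -2.233 -2.81 -1.645
vertex -3.401 -2.665 -1.221
vertex -2.789 -1.691 -1.712
endloop
endfacet
facet normal 0.281 0.083 -0.956
outer loop
vertex -2.233 -2.81 -1.645
vertex -2.789 -1.691 -1.712
vertex -1.589 -1.774 -1.366
endloop
endfacet
facet normal 0.750 -0.308 -0.586
outer loop
vertex -2.233 -2.81 -1.645
vertex -1.589 -1.774 -1.366
vertex -1.46 -2.8 -0.661
endloop
endfacet
facet normal 0.430 -0.807 0.405
outer loop
vertex -2.58 -3.351 -0.571
vertex -1.46 -2.8 -0.661
vertex -2.151 -2.649 0.372
endloop
endfacet
facet normal -0.678 -0.730 0.085
outer loop
vertex -3.401 -2.665 -1.221
vertex -2.58 -3.351 -0.571
vertex -3.351 -2.566 0.026
endloop
endfacet
facet normal -0.797 0.216 -0.564
outer loop
vertex -2.789 -1.691 -1.712
vertex -3.401 -2.665 -1.221
vertex -3.48 -1.54 -0.679
endloop
endfacet
facet normal 0.237 0.725 -0.647
outer loop
vertex -1.589 -1.774 -1.366
vertex -2.789 -1.691 -1.712
vertex -2.36 -0.989 -0.769
endloop
endfacet
facet normal 0.995 0.093 -0.047
outer loop
vertex -1.46 -2.8 -0.661
vertex -1.589 -1.774 -1.366
vertex -1.539 -1.675 -0.119
endloop
endfacet
facet normal -0.853 0.391 -0.344
outer loop
vertex -1.875 3.653 2.326
vertex -2.223 3.436 2.942
vertex -1.905 4.104 2.913
endloop
endfacet
facet normal 0.519 0.690 -0.504
outer loop
vertex -1.875 3.653 2.326
vertex -1.905 4.104 2.913
vertex -0.449 3.001 2.902
endloop
endfacet
facet normal 0.519 0.690 -0.504
outer loop
vertex -0.449 3.001 2.902
vertex -1.905 4.104 2.913
vertex -0.48 3.452 3.488
endloop
endfacet
facet normal 0.854 -0.390 0.345
outer loop
vertex -0.449 3.001 2.902
vertex -0.48 3.452 3.488
vertex -0.797 2.784 3.518
endloop
endfacet
facet normal -0.853 0.391 -0.345
outer loop
vertex -1.905 4.104 2.913
vertex -2.223 3.436 2.942
vertex -2.253 3.887 3.528
endloop
endfacet
facet normal 0.224 0.872 0.434
outer loop
vertex -1.905 4.104 2.913
vertex -2.253 3.887 3.528
vertex -0.48 3.452 3.488
endloop
endfacet
facet normal 0.224 0.872 0.435
outer loop
vertex -0.48 3.452 3.488
vertex -2.253 3.887 3.528
vertex -0.828 3.234 4.104
endloop
endfacet
facet normal 0.854 -0.390 0.345
outer loop
vertex -0.48 3.452 3.488
vertex -0.828 3.234 4.104
vertex -0.797 2.784 3.518
endloop
endfacet
facet normal -0.854 0.391 -0.345
outer loop
vertex -2.253 3.887 3.528
vertex -2.223 3.436 2.942
vertex -2.571 3.219 3.558
endloop
endfacet
facet normal -0.295 0.183 0.938
outer loop
vertex -2.253 3.887 3.528
vertex -2.571 3.219 3.558
vertex -0.828 3.234 4.104
endloop
endfacet
facet normal -0.295 0.183 0.938
outer loop
vertex -0.828 3.234 4.104
vertex -2.571 3.219 3.558
vertex -1.145 2.567 4.134
endloop
endfacet
facet normal 0.854 -0.390 0.345
outer loop
vertex -0.828 3.234 4.104
vertex -1.145 2.567 4.134
vertex -0.797 2.784 3.518
endloop
endfacet
facet normal -0.854 0.390 -0.345
outer loop
vertex -2.571 3.219 3.558
vertex -2.223 3.436 2.942
vertex -2.54 2.768 2.972
endloop
endfacet
facet normal -0.519 -0.690 0.504
outer loop
vertex -2.571 3.219 3.558
vertex -2.54 2.768 2.972
vertex -1.145 2.567 4.134
endloop
endfacet
facet normal -0.519 -0.690 0.504
outer loop
vertex -1.145 2.567 4.134
vertex -2.54 2.768 2.972
vertex -1.115 2.116 3.547
endloop
endfacet
facet normal 0.853 -0.391 0.344
outer loop
vertex -1.145 2.567 4.134
vertex -1.115 2.116 3.547
vertex -0.797 2.784 3.518
endloop
endfacet
facet normal -0.854 0.390 -0.345
outer loop
vertex -2.54 2.768 2.972
vertex -2.223 3.436 2.942
vertex -2.192 2.986 2.356
endloop
endfacet
facet normal -0.224 -0.872 -0.435
outer loop
vertex -2.54 2.768 2.972
vertex -2.192 2.986 2.356
vertex -1.115 2.116 3.547
endloop
endfacet
facet normal -0.224 -0.872 -0.435
outer loop
vertex -1.115 2.116 3.547
vertex -2.192 2.986 2.356
vertex -0.767 2.333 2.932
endloop
endfacet
facet normal 0.853 -0.391 0.345
outer loop
vertex -1.115 2.116 3.547
vertex -0.767 2.333 2.932
vertex -0.797 2.784 3.518
endloop
endfacet
facet normal -0.854 0.390 -0.345
outer loop
vertex -2.192 2.986 2.356
vertex -2.223 3.436 2.942
vertex -1.875 3.653 2.326
endloop
endfacet
facet normal 0.295 -0.183 -0.938
outer loop
vertex -2.192 2.986 2.356
vertex -1.875 3.653 2.326
vertex -0.767 2.333 2.932
endloop
endfacet
facet normal 0.295 -0.183 -0.938
outer loop
vertex -0.767 2.333 2.932
vertex -1.875 3.653 2.326
vertex -0.449 3.001 2.902
endloop
endfacet
facet normal 0.854 -0.391 0.345
outer loop
vertex -0.767 2.333 2.932
vertex -0.449 3.001 2.902
vertex -0.797 2.784 3.518
endloop
endfacet

endsolid


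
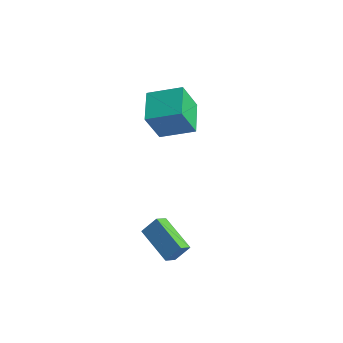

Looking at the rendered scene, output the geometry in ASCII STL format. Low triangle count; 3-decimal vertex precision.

solid 
facet normal -0.727 0.590 0.351
outer loop
vertex -5.228 1.739 3.006
vertex -3.87 3.025 3.655
vertex -5.298 2.707 1.234
endloop
endfacet
facet normal -0.686 -0.650 -0.328
outer loop
vertex -3.83 1.515 0.525
vertex -5.228 1.739 3.006
vertex -5.298 2.707 1.234
endloop
endfacet
facet normal -0.727 0.590 0.351
outer loop
vertex -5.298 2.707 1.234
vertex -3.87 3.025 3.655
vertex -3.94 3.993 1.884
endloop
endfacet
facet normal -0.034 0.479 -0.877
outer loop
vertex -3.94 3.993 1.884
vertex -3.83 1.515 0.525
vertex -5.298 2.707 1.234
endloop
endfacet
facet normal 0.035 -0.479 0.877
outer loop
vertex -5.228 1.739 3.006
vertex -2.402 1.833 2.946
vertex -3.87 3.025 3.655
endloop
endfacet
facet normal -0.686 -0.650 -0.328
outer loop
vertex -3.76 0.547 2.296
vertex -5.228 1.739 3.006
vertex -3.83 1.515 0.525
endloop
endfacet
facet normal 0.035 -0.480 0.877
outer loop
vertex -3.76 0.547 2.296
vertex -2.402 1.833 2.946
vertex -5.228 1.739 3.006
endloop
endfacet
facet normal 0.686 0.650 0.328
outer loop
vertex -3.87 3.025 3.655
vertex -2.402 1.833 2.946
vertex -3.94 3.993 1.884
endloop
endfacet
facet normal -0.035 0.479 -0.877
outer loop
vertex -2.472 2.801 1.174
vertex -3.83 1.515 0.525
vertex -3.94 3.993 1.884
endloop
endfacet
facet normal 0.686 0.650 0.328
outer loop
vertex -3.94 3.993 1.884
vertex -2.402 1.833 2.946
vertex -2.472 2.801 1.174
endloop
endfacet
facet normal 0.727 -0.590 -0.351
outer loop
vertex -2.472 2.801 1.174
vertex -3.76 0.547 2.296
vertex -3.83 1.515 0.525
endloop
endfacet
facet normal 0.727 -0.590 -0.351
outer loop
vertex -2.402 1.833 2.946
vertex -3.76 0.547 2.296
vertex -2.472 2.801 1.174
endloop
endfacet
facet normal -0.915 0.017 0.404
outer loop
vertex 1.0 -2.254 -1.05
vertex 0.838 -1.565 -1.445
vertex 0.596 -2.859 -1.94
endloop
endfacet
facet normal 0.199 -0.850 0.487
outer loop
vertex 2.582 -2.895 -2.815
vertex 1.0 -2.254 -1.05
vertex 0.596 -2.859 -1.94
endloop
endfacet
facet normal -0.915 0.017 0.403
outer loop
vertex 0.596 -2.859 -1.94
vertex 0.838 -1.565 -1.445
vertex 0.435 -2.171 -2.335
endloop
endfacet
facet normal -0.351 -0.527 -0.774
outer loop
vertex 0.435 -2.171 -2.335
vertex 2.582 -2.895 -2.815
vertex 0.596 -2.859 -1.94
endloop
endfacet
facet normal 0.351 0.526 0.774
outer loop
vertex 1.0 -2.254 -1.05
vertex 2.824 -1.601 -2.32
vertex 0.838 -1.565 -1.445
endloop
endfacet
facet normal 0.200 -0.850 0.488
outer loop
vertex 2.985 -2.289 -1.925
vertex 1.0 -2.254 -1.05
vertex 2.582 -2.895 -2.815
endloop
endfacet
facet normal 0.351 0.527 0.774
outer loop
vertex 2.985 -2.289 -1.925
vertex 2.824 -1.601 -2.32
vertex 1.0 -2.254 -1.05
endloop
endfacet
facet normal -0.200 0.850 -0.488
outer loop
vertex 0.838 -1.565 -1.445
vertex 2.824 -1.601 -2.32
vertex 0.435 -2.171 -2.335
endloop
endfacet
facet normal -0.351 -0.526 -0.774
outer loop
vertex 2.42 -2.206 -3.21
vertex 2.582 -2.895 -2.815
vertex 0.435 -2.171 -2.335
endloop
endfacet
facet normal -0.200 0.850 -0.487
outer loop
vertex 0.435 -2.171 -2.335
vertex 2.824 -1.601 -2.32
vertex 2.42 -2.206 -3.21
endloop
endfacet
facet normal 0.915 -0.016 -0.403
outer loop
vertex 2.42 -2.206 -3.21
vertex 2.985 -2.289 -1.925
vertex 2.582 -2.895 -2.815
endloop
endfacet
facet normal 0.915 -0.018 -0.403
outer loop
vertex 2.824 -1.601 -2.32
vertex 2.985 -2.289 -1.925
vertex 2.42 -2.206 -3.21
endloop
endfacet

endsolid


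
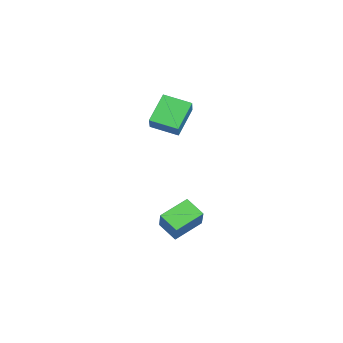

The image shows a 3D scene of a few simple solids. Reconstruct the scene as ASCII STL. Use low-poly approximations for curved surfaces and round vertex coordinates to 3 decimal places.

solid 
facet normal -0.658 0.375 0.653
outer loop
vertex -1.235 -0.262 4.791
vertex -0.719 1.462 4.321
vertex -2.348 -0.238 3.656
endloop
endfacet
facet normal -0.277 -0.927 0.252
outer loop
vertex -0.901 -1.062 2.219
vertex -1.235 -0.262 4.791
vertex -2.348 -0.238 3.656
endloop
endfacet
facet normal -0.658 0.375 0.653
outer loop
vertex -2.348 -0.238 3.656
vertex -0.719 1.462 4.321
vertex -1.832 1.487 3.186
endloop
endfacet
facet normal -0.700 0.015 -0.714
outer loop
vertex -1.832 1.487 3.186
vertex -0.901 -1.062 2.219
vertex -2.348 -0.238 3.656
endloop
endfacet
facet normal 0.700 -0.015 0.714
outer loop
vertex -1.235 -0.262 4.791
vertex 0.728 0.638 2.884
vertex -0.719 1.462 4.321
endloop
endfacet
facet normal -0.278 -0.927 0.252
outer loop
vertex 0.212 -1.087 3.354
vertex -1.235 -0.262 4.791
vertex -0.901 -1.062 2.219
endloop
endfacet
facet normal 0.700 -0.015 0.714
outer loop
vertex 0.212 -1.087 3.354
vertex 0.728 0.638 2.884
vertex -1.235 -0.262 4.791
endloop
endfacet
facet normal 0.278 0.927 -0.252
outer loop
vertex -0.719 1.462 4.321
vertex 0.728 0.638 2.884
vertex -1.832 1.487 3.186
endloop
endfacet
facet normal -0.700 0.015 -0.714
outer loop
vertex -0.385 0.662 1.749
vertex -0.901 -1.062 2.219
vertex -1.832 1.487 3.186
endloop
endfacet
facet normal 0.278 0.927 -0.253
outer loop
vertex -1.832 1.487 3.186
vertex 0.728 0.638 2.884
vertex -0.385 0.662 1.749
endloop
endfacet
facet normal 0.658 -0.375 -0.653
outer loop
vertex -0.385 0.662 1.749
vertex 0.212 -1.087 3.354
vertex -0.901 -1.062 2.219
endloop
endfacet
facet normal 0.658 -0.375 -0.653
outer loop
vertex 0.728 0.638 2.884
vertex 0.212 -1.087 3.354
vertex -0.385 0.662 1.749
endloop
endfacet
facet normal -0.614 -0.036 -0.788
outer loop
vertex 2.301 -0.486 -4.423
vertex 1.232 1.089 -3.663
vertex 3.178 0.459 -5.15
endloop
endfacet
facet normal 0.521 -0.769 -0.370
outer loop
vertex 4.388 0.531 -3.597
vertex 2.301 -0.486 -4.423
vertex 3.178 0.459 -5.15
endloop
endfacet
facet normal -0.614 -0.036 -0.788
outer loop
vertex 3.178 0.459 -5.15
vertex 1.232 1.089 -3.663
vertex 2.109 2.035 -4.39
endloop
endfacet
facet normal 0.592 0.639 -0.491
outer loop
vertex 2.109 2.035 -4.39
vertex 4.388 0.531 -3.597
vertex 3.178 0.459 -5.15
endloop
endfacet
facet normal -0.592 -0.639 0.491
outer loop
vertex 2.301 -0.486 -4.423
vertex 2.442 1.161 -2.11
vertex 1.232 1.089 -3.663
endloop
endfacet
facet normal 0.521 -0.768 -0.371
outer loop
vertex 3.511 -0.415 -2.87
vertex 2.301 -0.486 -4.423
vertex 4.388 0.531 -3.597
endloop
endfacet
facet normal -0.593 -0.639 0.491
outer loop
vertex 3.511 -0.415 -2.87
vertex 2.442 1.161 -2.11
vertex 2.301 -0.486 -4.423
endloop
endfacet
facet normal -0.522 0.768 0.371
outer loop
vertex 1.232 1.089 -3.663
vertex 2.442 1.161 -2.11
vertex 2.109 2.035 -4.39
endloop
endfacet
facet normal 0.592 0.639 -0.491
outer loop
vertex 3.319 2.106 -2.837
vertex 4.388 0.531 -3.597
vertex 2.109 2.035 -4.39
endloop
endfacet
facet normal -0.521 0.769 0.371
outer loop
vertex 2.109 2.035 -4.39
vertex 2.442 1.161 -2.11
vertex 3.319 2.106 -2.837
endloop
endfacet
facet normal 0.614 0.036 0.788
outer loop
vertex 3.319 2.106 -2.837
vertex 3.511 -0.415 -2.87
vertex 4.388 0.531 -3.597
endloop
endfacet
facet normal 0.614 0.036 0.788
outer loop
vertex 2.442 1.161 -2.11
vertex 3.511 -0.415 -2.87
vertex 3.319 2.106 -2.837
endloop
endfacet

endsolid


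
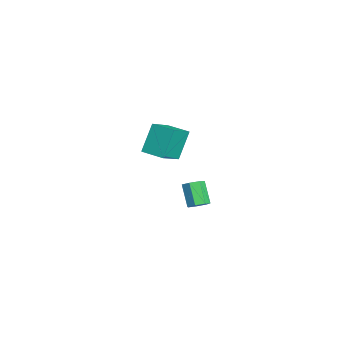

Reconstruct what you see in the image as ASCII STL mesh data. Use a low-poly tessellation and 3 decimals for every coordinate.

solid 
facet normal -0.387 0.381 0.839
outer loop
vertex -3.598 1.717 -0.713
vertex -2.597 2.78 -0.734
vertex -4.837 2.862 -1.805
endloop
endfacet
facet normal -0.685 -0.728 0.015
outer loop
vertex -4.043 2.08 -3.526
vertex -3.598 1.717 -0.713
vertex -4.837 2.862 -1.805
endloop
endfacet
facet normal -0.387 0.382 0.839
outer loop
vertex -4.837 2.862 -1.805
vertex -2.597 2.78 -0.734
vertex -3.836 3.925 -1.827
endloop
endfacet
facet normal -0.617 0.570 -0.543
outer loop
vertex -3.836 3.925 -1.827
vertex -4.043 2.08 -3.526
vertex -4.837 2.862 -1.805
endloop
endfacet
facet normal 0.617 -0.570 0.543
outer loop
vertex -3.598 1.717 -0.713
vertex -1.803 1.998 -2.455
vertex -2.597 2.78 -0.734
endloop
endfacet
facet normal -0.685 -0.728 0.015
outer loop
vertex -2.804 0.935 -2.433
vertex -3.598 1.717 -0.713
vertex -4.043 2.08 -3.526
endloop
endfacet
facet normal 0.617 -0.569 0.544
outer loop
vertex -2.804 0.935 -2.433
vertex -1.803 1.998 -2.455
vertex -3.598 1.717 -0.713
endloop
endfacet
facet normal 0.685 0.728 -0.015
outer loop
vertex -2.597 2.78 -0.734
vertex -1.803 1.998 -2.455
vertex -3.836 3.925 -1.827
endloop
endfacet
facet normal -0.616 0.570 -0.544
outer loop
vertex -3.042 3.143 -3.547
vertex -4.043 2.08 -3.526
vertex -3.836 3.925 -1.827
endloop
endfacet
facet normal 0.685 0.728 -0.015
outer loop
vertex -3.836 3.925 -1.827
vertex -1.803 1.998 -2.455
vertex -3.042 3.143 -3.547
endloop
endfacet
facet normal 0.388 -0.382 -0.839
outer loop
vertex -3.042 3.143 -3.547
vertex -2.804 0.935 -2.433
vertex -4.043 2.08 -3.526
endloop
endfacet
facet normal 0.387 -0.382 -0.839
outer loop
vertex -1.803 1.998 -2.455
vertex -2.804 0.935 -2.433
vertex -3.042 3.143 -3.547
endloop
endfacet
facet normal 0.664 0.075 -0.744
outer loop
vertex 4.49 2.557 -1.983
vertex 4.038 2.836 -2.358
vertex 4.46 3.12 -1.953
endloop
endfacet
facet normal 0.746 0.004 0.666
outer loop
vertex 4.49 2.557 -1.983
vertex 4.46 3.12 -1.953
vertex 3.494 2.445 -0.867
endloop
endfacet
facet normal 0.746 0.004 0.666
outer loop
vertex 3.494 2.445 -0.867
vertex 4.46 3.12 -1.953
vertex 3.464 3.008 -0.837
endloop
endfacet
facet normal -0.664 -0.075 0.744
outer loop
vertex 3.494 2.445 -0.867
vertex 3.464 3.008 -0.837
vertex 3.042 2.724 -1.242
endloop
endfacet
facet normal 0.664 0.075 -0.744
outer loop
vertex 4.46 3.12 -1.953
vertex 4.038 2.836 -2.358
vertex 4.112 3.469 -2.228
endloop
endfacet
facet normal 0.424 0.782 0.457
outer loop
vertex 4.46 3.12 -1.953
vertex 4.112 3.469 -2.228
vertex 3.464 3.008 -0.837
endloop
endfacet
facet normal 0.423 0.783 0.457
outer loop
vertex 3.464 3.008 -0.837
vertex 4.112 3.469 -2.228
vertex 3.117 3.356 -1.112
endloop
endfacet
facet normal -0.664 -0.074 0.744
outer loop
vertex 3.464 3.008 -0.837
vertex 3.117 3.356 -1.112
vertex 3.042 2.724 -1.242
endloop
endfacet
facet normal 0.664 0.075 -0.744
outer loop
vertex 4.112 3.469 -2.228
vertex 4.038 2.836 -2.358
vertex 3.709 3.341 -2.601
endloop
endfacet
facet normal -0.219 0.971 -0.097
outer loop
vertex 4.112 3.469 -2.228
vertex 3.709 3.341 -2.601
vertex 3.117 3.356 -1.112
endloop
endfacet
facet normal -0.217 0.971 -0.096
outer loop
vertex 3.117 3.356 -1.112
vertex 3.709 3.341 -2.601
vertex 2.713 3.229 -1.485
endloop
endfacet
facet normal -0.664 -0.074 0.744
outer loop
vertex 3.117 3.356 -1.112
vertex 2.713 3.229 -1.485
vertex 3.042 2.724 -1.242
endloop
endfacet
facet normal 0.664 0.074 -0.744
outer loop
vertex 3.709 3.341 -2.601
vertex 4.038 2.836 -2.358
vertex 3.553 2.833 -2.791
endloop
endfacet
facet normal -0.695 0.429 -0.577
outer loop
vertex 3.709 3.341 -2.601
vertex 3.553 2.833 -2.791
vertex 2.713 3.229 -1.485
endloop
endfacet
facet normal -0.695 0.429 -0.577
outer loop
vertex 2.713 3.229 -1.485
vertex 3.553 2.833 -2.791
vertex 2.557 2.721 -1.675
endloop
endfacet
facet normal -0.664 -0.074 0.744
outer loop
vertex 2.713 3.229 -1.485
vertex 2.557 2.721 -1.675
vertex 3.042 2.724 -1.242
endloop
endfacet
facet normal 0.664 0.074 -0.744
outer loop
vertex 3.553 2.833 -2.791
vertex 4.038 2.836 -2.358
vertex 3.762 2.328 -2.655
endloop
endfacet
facet normal -0.649 -0.436 -0.623
outer loop
vertex 3.553 2.833 -2.791
vertex 3.762 2.328 -2.655
vertex 2.557 2.721 -1.675
endloop
endfacet
facet normal -0.649 -0.437 -0.622
outer loop
vertex 2.557 2.721 -1.675
vertex 3.762 2.328 -2.655
vertex 2.767 2.216 -1.539
endloop
endfacet
facet normal -0.664 -0.076 0.744
outer loop
vertex 2.557 2.721 -1.675
vertex 2.767 2.216 -1.539
vertex 3.042 2.724 -1.242
endloop
endfacet
facet normal 0.664 0.074 -0.744
outer loop
vertex 3.762 2.328 -2.655
vertex 4.038 2.836 -2.358
vertex 4.179 2.205 -2.295
endloop
endfacet
facet normal -0.115 -0.973 -0.200
outer loop
vertex 3.762 2.328 -2.655
vertex 4.179 2.205 -2.295
vertex 2.767 2.216 -1.539
endloop
endfacet
facet normal -0.115 -0.973 -0.200
outer loop
vertex 2.767 2.216 -1.539
vertex 4.179 2.205 -2.295
vertex 3.183 2.093 -1.179
endloop
endfacet
facet normal -0.665 -0.074 0.743
outer loop
vertex 2.767 2.216 -1.539
vertex 3.183 2.093 -1.179
vertex 3.042 2.724 -1.242
endloop
endfacet
facet normal 0.663 0.074 -0.745
outer loop
vertex 4.179 2.205 -2.295
vertex 4.038 2.836 -2.358
vertex 4.49 2.557 -1.983
endloop
endfacet
facet normal 0.506 -0.778 0.373
outer loop
vertex 4.179 2.205 -2.295
vertex 4.49 2.557 -1.983
vertex 3.183 2.093 -1.179
endloop
endfacet
facet normal 0.506 -0.778 0.373
outer loop
vertex 3.183 2.093 -1.179
vertex 4.49 2.557 -1.983
vertex 3.494 2.445 -0.867
endloop
endfacet
facet normal -0.663 -0.074 0.745
outer loop
vertex 3.183 2.093 -1.179
vertex 3.494 2.445 -0.867
vertex 3.042 2.724 -1.242
endloop
endfacet

endsolid
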